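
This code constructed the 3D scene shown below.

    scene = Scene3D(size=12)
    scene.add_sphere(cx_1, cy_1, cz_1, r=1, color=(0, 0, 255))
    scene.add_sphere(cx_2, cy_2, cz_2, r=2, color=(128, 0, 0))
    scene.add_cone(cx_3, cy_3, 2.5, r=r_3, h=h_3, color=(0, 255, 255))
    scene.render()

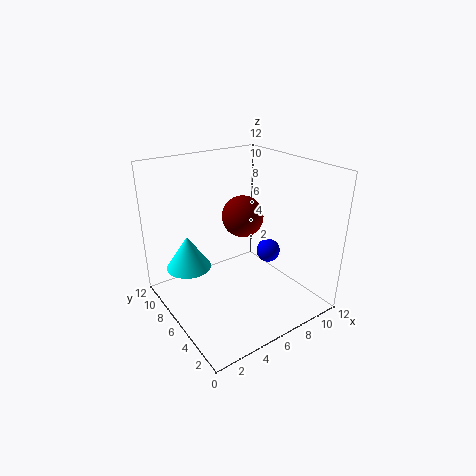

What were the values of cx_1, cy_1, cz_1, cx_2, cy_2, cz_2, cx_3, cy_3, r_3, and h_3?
cx_1 = 8.5, cy_1 = 5, cz_1 = 4.5, cx_2 = 9, cy_2 = 9.5, cz_2 = 6, cx_3 = 3, cy_3 = 9.5, r_3 = 2, h_3 = 3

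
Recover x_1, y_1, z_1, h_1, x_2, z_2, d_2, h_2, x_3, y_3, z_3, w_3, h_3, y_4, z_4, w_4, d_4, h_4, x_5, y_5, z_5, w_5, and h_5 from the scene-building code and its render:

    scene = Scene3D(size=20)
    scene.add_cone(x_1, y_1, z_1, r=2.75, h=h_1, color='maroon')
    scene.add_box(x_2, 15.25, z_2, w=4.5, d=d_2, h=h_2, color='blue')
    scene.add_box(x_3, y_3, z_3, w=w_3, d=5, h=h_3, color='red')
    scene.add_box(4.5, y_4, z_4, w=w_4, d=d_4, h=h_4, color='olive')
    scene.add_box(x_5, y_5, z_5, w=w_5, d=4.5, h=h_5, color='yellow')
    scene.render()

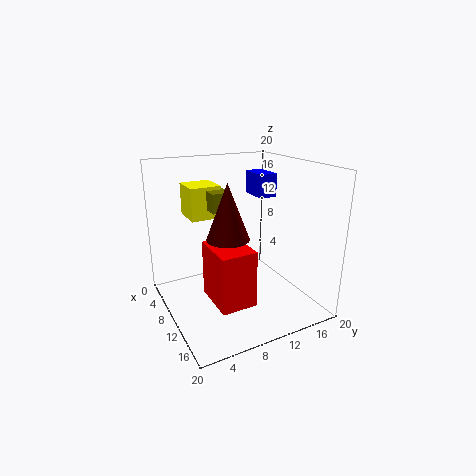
x_1 = 12.5; y_1 = 7.25; z_1 = 11.25; h_1 = 7.25; x_2 = 2.75; z_2 = 14.25; d_2 = 2.75; h_2 = 3.5; x_3 = 7.75; y_3 = 5.5; z_3 = 1.5; w_3 = 6.75; h_3 = 8; y_4 = 7.25; z_4 = 13.25; w_4 = 3.5; d_4 = 2.75; h_4 = 2.75; x_5 = 1; y_5 = 5; z_5 = 11.75; w_5 = 4.75; h_5 = 4.75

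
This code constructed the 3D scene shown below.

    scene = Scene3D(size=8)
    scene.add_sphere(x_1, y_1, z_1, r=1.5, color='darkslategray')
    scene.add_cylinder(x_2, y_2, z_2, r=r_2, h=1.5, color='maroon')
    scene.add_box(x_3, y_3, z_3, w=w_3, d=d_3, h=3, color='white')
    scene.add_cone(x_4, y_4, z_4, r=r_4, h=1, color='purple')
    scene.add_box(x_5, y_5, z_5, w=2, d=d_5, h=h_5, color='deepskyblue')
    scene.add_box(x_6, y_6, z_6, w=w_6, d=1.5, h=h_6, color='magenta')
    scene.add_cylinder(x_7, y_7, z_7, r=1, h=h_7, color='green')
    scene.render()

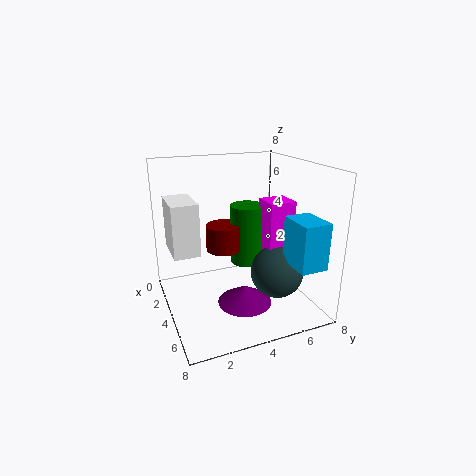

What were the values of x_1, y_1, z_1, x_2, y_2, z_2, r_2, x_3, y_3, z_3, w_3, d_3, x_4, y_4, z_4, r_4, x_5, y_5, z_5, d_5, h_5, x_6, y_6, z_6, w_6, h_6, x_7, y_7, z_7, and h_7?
x_1 = 5, y_1 = 6, z_1 = 2, x_2 = 3, y_2 = 3.5, z_2 = 3, r_2 = 1, x_3 = 1, y_3 = 0.5, z_3 = 3, w_3 = 2.5, d_3 = 1.5, x_4 = 5, y_4 = 4, z_4 = 0.5, r_4 = 1.5, x_5 = 5.5, y_5 = 6, z_5 = 3, d_5 = 1.5, h_5 = 2.5, x_6 = 3.5, y_6 = 5.5, z_6 = 2.5, w_6 = 1.5, h_6 = 3.5, x_7 = 3, y_7 = 5, z_7 = 2, h_7 = 3.5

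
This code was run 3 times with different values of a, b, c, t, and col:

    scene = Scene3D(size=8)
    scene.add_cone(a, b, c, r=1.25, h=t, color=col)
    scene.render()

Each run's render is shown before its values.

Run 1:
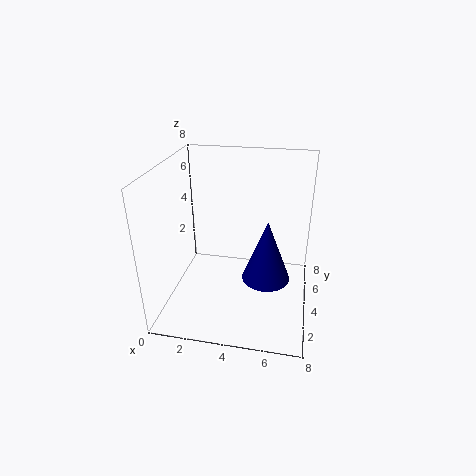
a = 5.75
b = 2.75
c = 2.5
t = 3.25
col = 'navy'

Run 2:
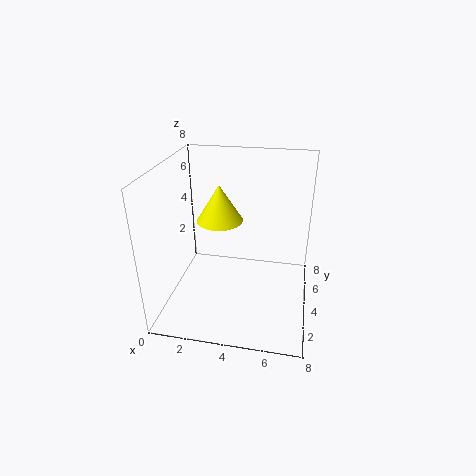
a = 3
b = 4
c = 5
t = 2
col = 'yellow'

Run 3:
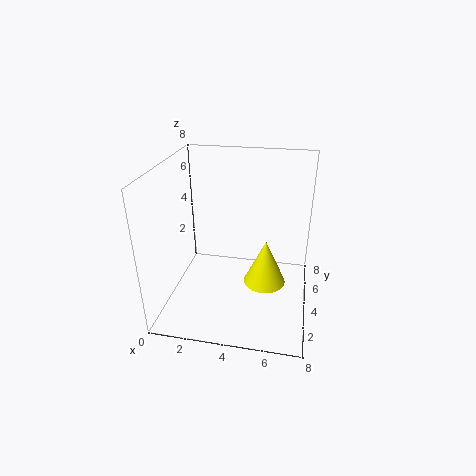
a = 5.5
b = 4.75
c = 0.75
t = 2.75
col = 'yellow'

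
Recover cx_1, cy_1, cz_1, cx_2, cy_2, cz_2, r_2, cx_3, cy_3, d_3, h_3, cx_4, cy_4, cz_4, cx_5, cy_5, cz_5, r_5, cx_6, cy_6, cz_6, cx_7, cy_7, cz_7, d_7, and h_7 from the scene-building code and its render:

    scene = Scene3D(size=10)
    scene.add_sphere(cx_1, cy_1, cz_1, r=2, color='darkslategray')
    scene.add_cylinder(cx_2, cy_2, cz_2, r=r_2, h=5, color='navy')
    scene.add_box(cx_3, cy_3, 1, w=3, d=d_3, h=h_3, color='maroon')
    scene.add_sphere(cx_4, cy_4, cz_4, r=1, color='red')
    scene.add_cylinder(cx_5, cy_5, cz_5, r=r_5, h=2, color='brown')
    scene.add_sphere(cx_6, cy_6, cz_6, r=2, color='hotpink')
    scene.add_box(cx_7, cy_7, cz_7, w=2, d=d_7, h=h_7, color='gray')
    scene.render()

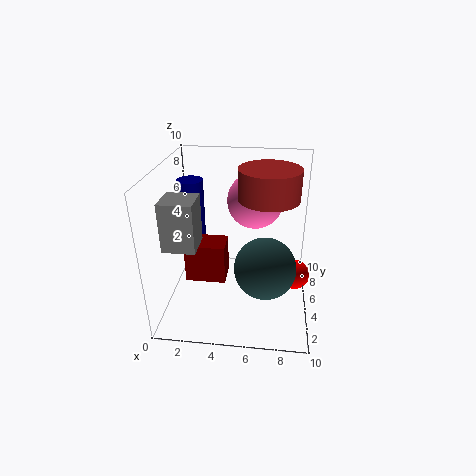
cx_1 = 7; cy_1 = 3; cz_1 = 4; cx_2 = 1; cy_2 = 8; cz_2 = 3; r_2 = 1; cx_3 = 1; cy_3 = 5; d_3 = 2; h_3 = 3; cx_4 = 9; cy_4 = 4; cz_4 = 3; cx_5 = 7; cy_5 = 5; cz_5 = 8; r_5 = 2; cx_6 = 6; cy_6 = 7; cz_6 = 7; cx_7 = 1; cy_7 = 1; cz_7 = 6; d_7 = 2; h_7 = 3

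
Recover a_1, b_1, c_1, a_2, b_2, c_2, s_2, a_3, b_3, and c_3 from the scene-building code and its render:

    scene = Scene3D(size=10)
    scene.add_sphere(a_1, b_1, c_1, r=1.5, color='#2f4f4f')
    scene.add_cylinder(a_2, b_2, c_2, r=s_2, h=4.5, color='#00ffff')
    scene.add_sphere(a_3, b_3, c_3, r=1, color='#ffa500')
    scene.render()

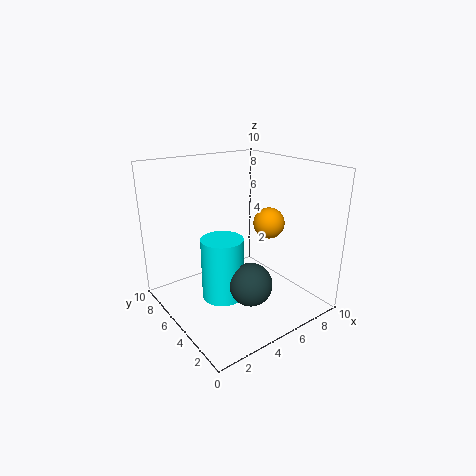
a_1 = 5, b_1 = 3.5, c_1 = 2, a_2 = 4, b_2 = 5.5, c_2 = 0.5, s_2 = 1.5, a_3 = 6, b_3 = 3, c_3 = 6.5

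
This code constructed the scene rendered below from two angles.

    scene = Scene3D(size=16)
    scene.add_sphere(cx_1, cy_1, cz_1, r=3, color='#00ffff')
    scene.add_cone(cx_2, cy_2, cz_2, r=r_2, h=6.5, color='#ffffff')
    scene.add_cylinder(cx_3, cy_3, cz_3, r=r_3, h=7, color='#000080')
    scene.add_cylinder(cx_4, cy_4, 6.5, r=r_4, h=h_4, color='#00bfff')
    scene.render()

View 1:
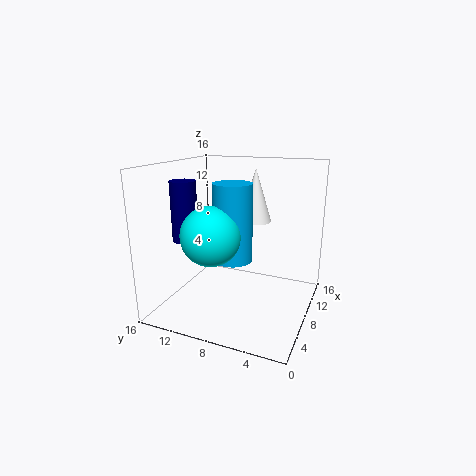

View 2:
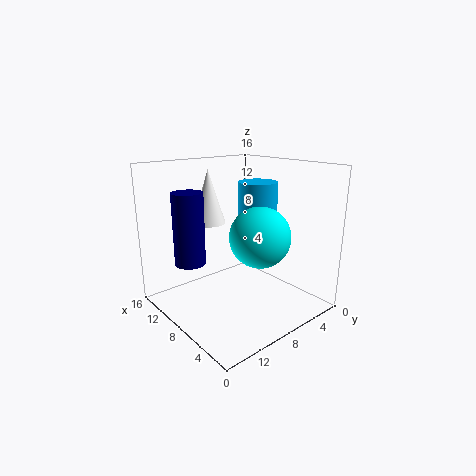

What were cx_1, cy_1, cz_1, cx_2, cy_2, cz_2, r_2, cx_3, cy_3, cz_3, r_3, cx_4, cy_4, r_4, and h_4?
cx_1 = 3.5
cy_1 = 9
cz_1 = 9.5
cx_2 = 13.5
cy_2 = 8
cz_2 = 8.5
r_2 = 2
cx_3 = 7.5
cy_3 = 14.5
cz_3 = 7
r_3 = 1.5
cx_4 = 5.5
cy_4 = 7.5
r_4 = 2
h_4 = 8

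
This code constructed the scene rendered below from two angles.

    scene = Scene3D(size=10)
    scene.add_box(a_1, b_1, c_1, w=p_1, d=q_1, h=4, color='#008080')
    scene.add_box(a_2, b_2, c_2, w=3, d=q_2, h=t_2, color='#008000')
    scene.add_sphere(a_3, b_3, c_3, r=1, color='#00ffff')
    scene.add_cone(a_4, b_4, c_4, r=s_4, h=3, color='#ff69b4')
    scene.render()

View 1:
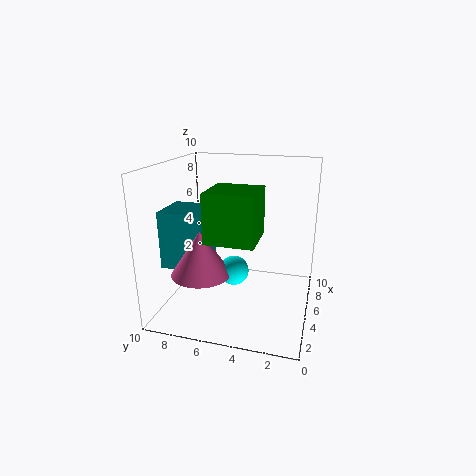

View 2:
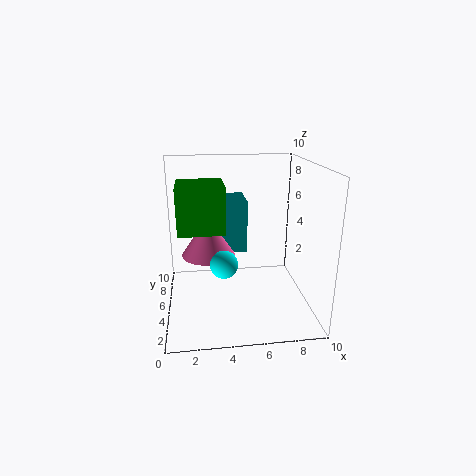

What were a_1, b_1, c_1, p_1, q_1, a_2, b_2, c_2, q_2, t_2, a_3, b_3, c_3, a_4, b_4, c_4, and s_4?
a_1 = 3; b_1 = 7; c_1 = 3; p_1 = 3; q_1 = 3; a_2 = 1; b_2 = 3; c_2 = 6; q_2 = 3; t_2 = 3; a_3 = 4; b_3 = 5; c_3 = 3; a_4 = 3; b_4 = 7; c_4 = 3; s_4 = 2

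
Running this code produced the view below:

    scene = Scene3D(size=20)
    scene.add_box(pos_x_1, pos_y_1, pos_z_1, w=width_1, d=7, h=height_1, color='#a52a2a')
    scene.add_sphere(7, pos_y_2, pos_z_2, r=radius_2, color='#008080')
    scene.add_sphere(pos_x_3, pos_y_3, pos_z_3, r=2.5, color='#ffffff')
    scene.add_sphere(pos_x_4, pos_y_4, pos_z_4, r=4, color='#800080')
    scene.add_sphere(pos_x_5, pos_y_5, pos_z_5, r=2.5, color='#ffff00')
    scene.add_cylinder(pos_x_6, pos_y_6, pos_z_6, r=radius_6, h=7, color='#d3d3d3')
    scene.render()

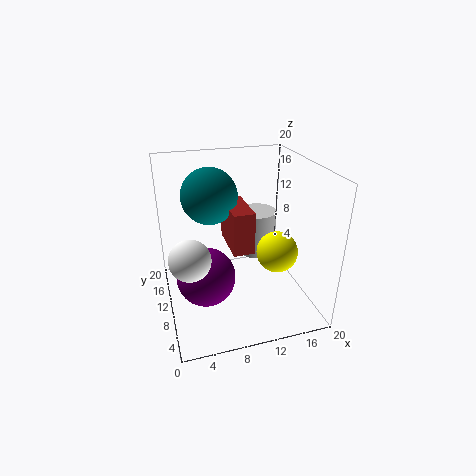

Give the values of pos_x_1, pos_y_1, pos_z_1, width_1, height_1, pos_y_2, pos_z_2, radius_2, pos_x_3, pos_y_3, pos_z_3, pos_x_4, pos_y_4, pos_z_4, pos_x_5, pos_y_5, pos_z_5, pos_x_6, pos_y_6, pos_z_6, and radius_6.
pos_x_1 = 9, pos_y_1 = 8.5, pos_z_1 = 8, width_1 = 3, height_1 = 6, pos_y_2 = 14, pos_z_2 = 15, radius_2 = 4, pos_x_3 = 2.5, pos_y_3 = 4.5, pos_z_3 = 11, pos_x_4 = 5, pos_y_4 = 8.5, pos_z_4 = 5.5, pos_x_5 = 13, pos_y_5 = 3.5, pos_z_5 = 11, pos_x_6 = 15, pos_y_6 = 16, pos_z_6 = 4, radius_6 = 3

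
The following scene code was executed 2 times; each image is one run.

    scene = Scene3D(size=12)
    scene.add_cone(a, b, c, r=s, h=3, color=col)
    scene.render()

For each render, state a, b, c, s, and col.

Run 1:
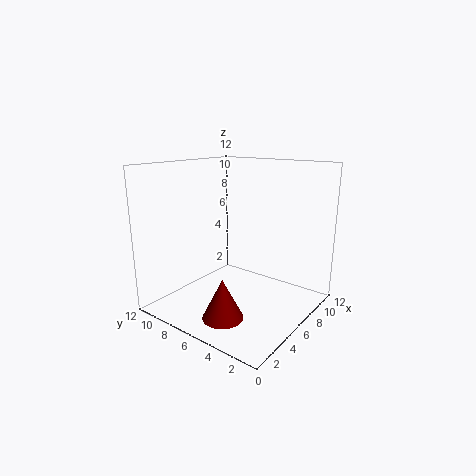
a = 1.5
b = 4
c = 1.5
s = 1.5
col = 'maroon'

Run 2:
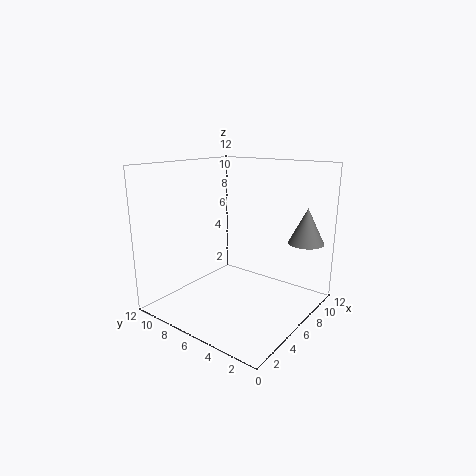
a = 9.5
b = 1.5
c = 5.5
s = 1.5
col = 'gray'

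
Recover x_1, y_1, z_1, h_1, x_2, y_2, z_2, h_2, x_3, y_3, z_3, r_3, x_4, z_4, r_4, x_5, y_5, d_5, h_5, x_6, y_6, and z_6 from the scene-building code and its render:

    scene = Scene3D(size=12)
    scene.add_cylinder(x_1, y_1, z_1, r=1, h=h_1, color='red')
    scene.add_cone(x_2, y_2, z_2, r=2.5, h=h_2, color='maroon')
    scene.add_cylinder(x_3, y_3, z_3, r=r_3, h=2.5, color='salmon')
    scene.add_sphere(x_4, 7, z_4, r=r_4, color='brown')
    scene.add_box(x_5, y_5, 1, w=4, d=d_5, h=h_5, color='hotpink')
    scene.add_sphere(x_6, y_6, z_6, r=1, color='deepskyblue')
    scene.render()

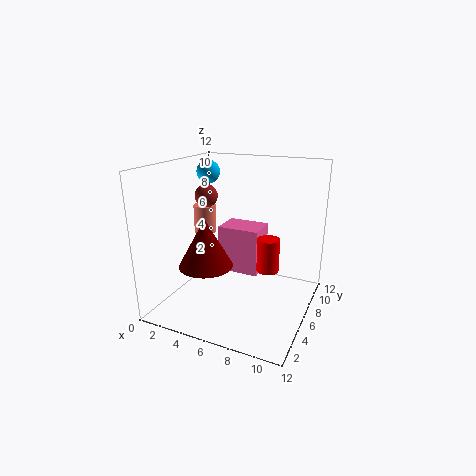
x_1 = 8, y_1 = 8, z_1 = 2.5, h_1 = 3, x_2 = 2.5, y_2 = 6.5, z_2 = 2.5, h_2 = 4.5, x_3 = 2, y_3 = 7.5, z_3 = 5.5, r_3 = 1, x_4 = 2.5, z_4 = 9, r_4 = 1, x_5 = 2.5, y_5 = 9, d_5 = 3, h_5 = 4.5, x_6 = 2.5, y_6 = 7.5, z_6 = 11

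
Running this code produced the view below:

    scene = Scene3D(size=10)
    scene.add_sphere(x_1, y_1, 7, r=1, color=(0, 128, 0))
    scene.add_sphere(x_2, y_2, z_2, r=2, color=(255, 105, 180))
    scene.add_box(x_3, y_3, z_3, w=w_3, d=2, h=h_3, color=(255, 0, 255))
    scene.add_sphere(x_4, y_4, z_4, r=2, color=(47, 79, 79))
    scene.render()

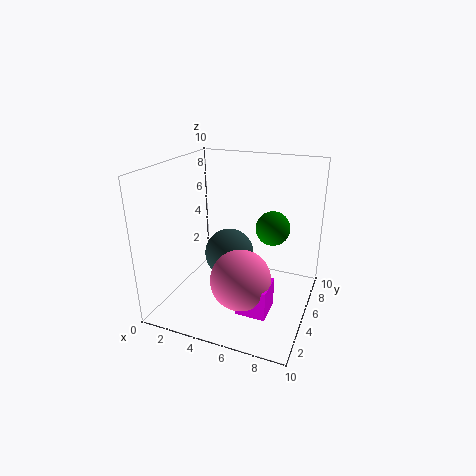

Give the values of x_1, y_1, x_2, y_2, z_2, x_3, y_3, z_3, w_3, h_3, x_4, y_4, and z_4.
x_1 = 8, y_1 = 3, x_2 = 6, y_2 = 3, z_2 = 3, x_3 = 6, y_3 = 2, z_3 = 1, w_3 = 2, h_3 = 2, x_4 = 3, y_4 = 8, z_4 = 2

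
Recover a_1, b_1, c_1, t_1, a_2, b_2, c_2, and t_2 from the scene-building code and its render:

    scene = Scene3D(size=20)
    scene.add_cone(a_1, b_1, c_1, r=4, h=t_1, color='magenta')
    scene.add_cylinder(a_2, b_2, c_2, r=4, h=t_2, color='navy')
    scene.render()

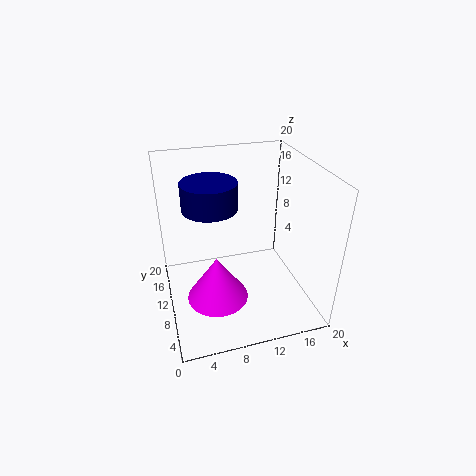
a_1 = 6; b_1 = 6; c_1 = 4; t_1 = 6; a_2 = 7; b_2 = 14; c_2 = 13; t_2 = 4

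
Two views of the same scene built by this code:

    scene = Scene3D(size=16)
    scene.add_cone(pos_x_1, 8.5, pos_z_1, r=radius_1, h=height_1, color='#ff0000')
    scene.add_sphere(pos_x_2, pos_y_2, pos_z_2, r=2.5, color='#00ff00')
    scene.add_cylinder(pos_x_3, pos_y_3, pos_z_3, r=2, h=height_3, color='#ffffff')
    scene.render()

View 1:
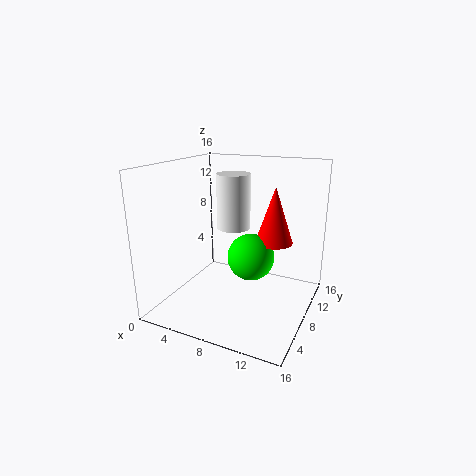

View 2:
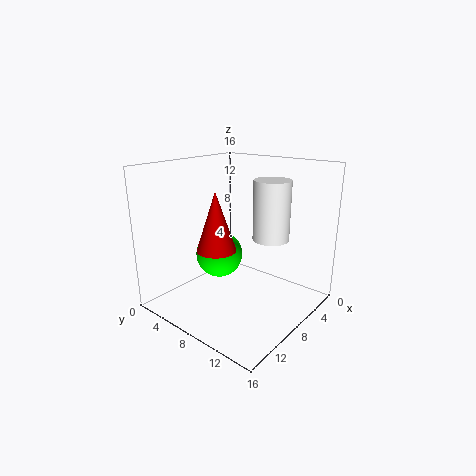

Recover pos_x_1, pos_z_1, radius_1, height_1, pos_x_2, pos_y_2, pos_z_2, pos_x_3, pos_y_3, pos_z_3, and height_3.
pos_x_1 = 12, pos_z_1 = 8, radius_1 = 2, height_1 = 6, pos_x_2 = 10, pos_y_2 = 7, pos_z_2 = 6.5, pos_x_3 = 6, pos_y_3 = 11, pos_z_3 = 8, height_3 = 6.5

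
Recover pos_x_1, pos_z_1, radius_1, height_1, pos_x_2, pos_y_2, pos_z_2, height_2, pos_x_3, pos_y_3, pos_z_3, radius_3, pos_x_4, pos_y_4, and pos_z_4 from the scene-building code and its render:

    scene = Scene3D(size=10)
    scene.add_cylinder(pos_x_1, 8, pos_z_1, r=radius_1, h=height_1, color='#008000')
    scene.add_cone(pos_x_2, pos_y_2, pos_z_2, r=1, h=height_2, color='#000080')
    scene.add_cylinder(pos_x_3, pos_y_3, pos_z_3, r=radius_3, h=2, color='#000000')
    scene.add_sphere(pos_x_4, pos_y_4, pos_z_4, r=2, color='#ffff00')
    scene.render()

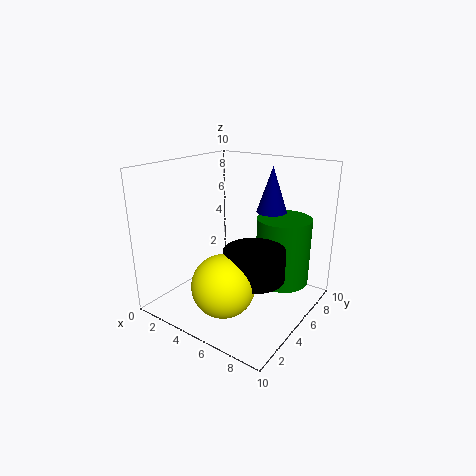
pos_x_1 = 7, pos_z_1 = 1, radius_1 = 2, height_1 = 5, pos_x_2 = 7, pos_y_2 = 6, pos_z_2 = 7, height_2 = 3, pos_x_3 = 7, pos_y_3 = 4, pos_z_3 = 3, radius_3 = 2, pos_x_4 = 6, pos_y_4 = 2, pos_z_4 = 3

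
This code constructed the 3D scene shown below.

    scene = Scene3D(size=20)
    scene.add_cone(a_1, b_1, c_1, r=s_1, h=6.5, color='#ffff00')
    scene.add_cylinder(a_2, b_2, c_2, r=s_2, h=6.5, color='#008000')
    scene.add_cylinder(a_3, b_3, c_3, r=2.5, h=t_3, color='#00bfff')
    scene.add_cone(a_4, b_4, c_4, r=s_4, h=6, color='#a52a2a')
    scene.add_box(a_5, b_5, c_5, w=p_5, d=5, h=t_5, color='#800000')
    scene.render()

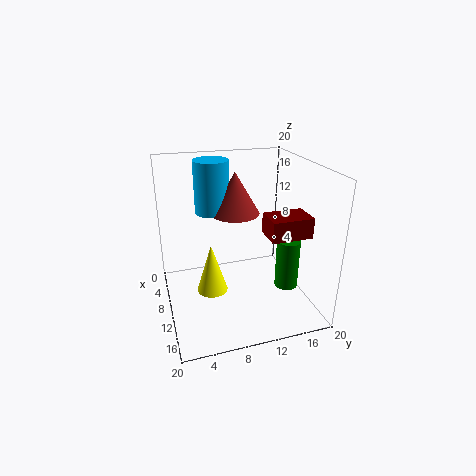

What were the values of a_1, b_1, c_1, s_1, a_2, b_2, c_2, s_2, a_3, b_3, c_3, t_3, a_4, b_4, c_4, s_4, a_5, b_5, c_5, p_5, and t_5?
a_1 = 13; b_1 = 5.5; c_1 = 4.5; s_1 = 2; a_2 = 15.5; b_2 = 15; c_2 = 5; s_2 = 1.5; a_3 = 5.5; b_3 = 7.5; c_3 = 12.5; t_3 = 7.5; a_4 = 7; b_4 = 10.5; c_4 = 12.5; s_4 = 3.5; a_5 = 15; b_5 = 11.5; c_5 = 13; p_5 = 3.5; t_5 = 2.5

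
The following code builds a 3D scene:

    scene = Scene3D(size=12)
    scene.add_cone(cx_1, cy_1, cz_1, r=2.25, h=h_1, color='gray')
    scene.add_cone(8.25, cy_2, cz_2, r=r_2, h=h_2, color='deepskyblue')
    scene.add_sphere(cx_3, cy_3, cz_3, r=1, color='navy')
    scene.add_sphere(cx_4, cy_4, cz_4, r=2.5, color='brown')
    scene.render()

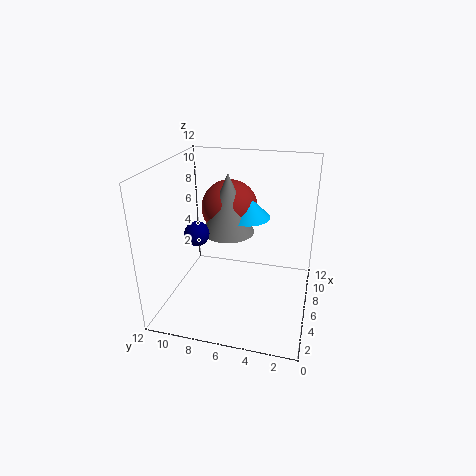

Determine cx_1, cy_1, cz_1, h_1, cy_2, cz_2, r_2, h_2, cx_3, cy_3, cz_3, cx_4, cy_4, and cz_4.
cx_1 = 7.5
cy_1 = 7.25
cz_1 = 5.75
h_1 = 5.25
cy_2 = 5.75
cz_2 = 7
r_2 = 2
h_2 = 2
cx_3 = 4.5
cy_3 = 9
cz_3 = 6.75
cx_4 = 8.75
cy_4 = 7.5
cz_4 = 7.5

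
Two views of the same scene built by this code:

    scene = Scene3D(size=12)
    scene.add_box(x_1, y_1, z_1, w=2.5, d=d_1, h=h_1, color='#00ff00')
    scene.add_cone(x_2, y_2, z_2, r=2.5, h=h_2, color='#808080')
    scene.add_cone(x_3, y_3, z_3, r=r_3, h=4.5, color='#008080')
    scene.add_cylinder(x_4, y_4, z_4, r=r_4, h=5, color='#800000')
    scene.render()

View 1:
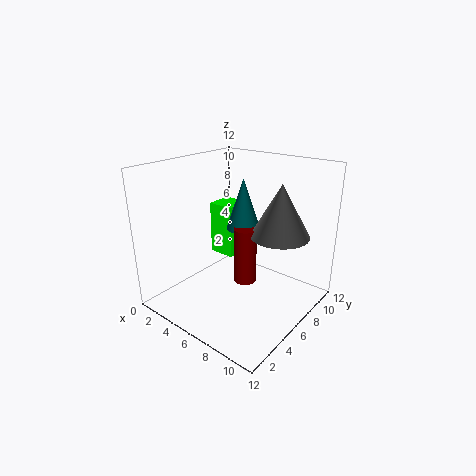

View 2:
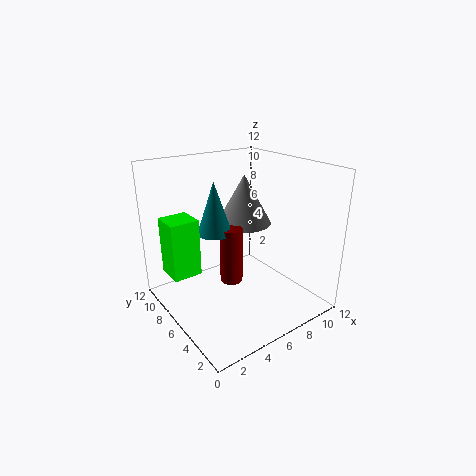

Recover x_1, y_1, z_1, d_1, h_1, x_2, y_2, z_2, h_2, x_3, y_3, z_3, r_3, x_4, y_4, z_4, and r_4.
x_1 = 1, y_1 = 8, z_1 = 2.5, d_1 = 2.5, h_1 = 5, x_2 = 8.5, y_2 = 8.5, z_2 = 6, h_2 = 4.5, x_3 = 5, y_3 = 8, z_3 = 6, r_3 = 1.5, x_4 = 6, y_4 = 7, z_4 = 1.5, r_4 = 1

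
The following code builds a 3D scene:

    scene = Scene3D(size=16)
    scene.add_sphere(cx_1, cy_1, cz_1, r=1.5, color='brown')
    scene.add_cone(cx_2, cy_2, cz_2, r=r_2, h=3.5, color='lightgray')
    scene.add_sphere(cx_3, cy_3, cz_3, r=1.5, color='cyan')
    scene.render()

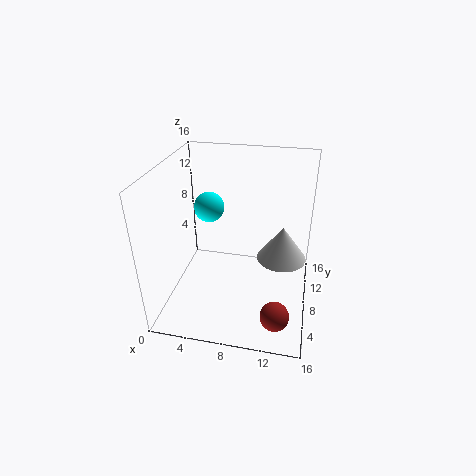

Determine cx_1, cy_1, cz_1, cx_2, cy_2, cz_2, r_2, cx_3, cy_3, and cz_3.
cx_1 = 13; cy_1 = 2.5; cz_1 = 2.5; cx_2 = 13; cy_2 = 6; cz_2 = 7.5; r_2 = 2.5; cx_3 = 5.5; cy_3 = 6; cz_3 = 12.5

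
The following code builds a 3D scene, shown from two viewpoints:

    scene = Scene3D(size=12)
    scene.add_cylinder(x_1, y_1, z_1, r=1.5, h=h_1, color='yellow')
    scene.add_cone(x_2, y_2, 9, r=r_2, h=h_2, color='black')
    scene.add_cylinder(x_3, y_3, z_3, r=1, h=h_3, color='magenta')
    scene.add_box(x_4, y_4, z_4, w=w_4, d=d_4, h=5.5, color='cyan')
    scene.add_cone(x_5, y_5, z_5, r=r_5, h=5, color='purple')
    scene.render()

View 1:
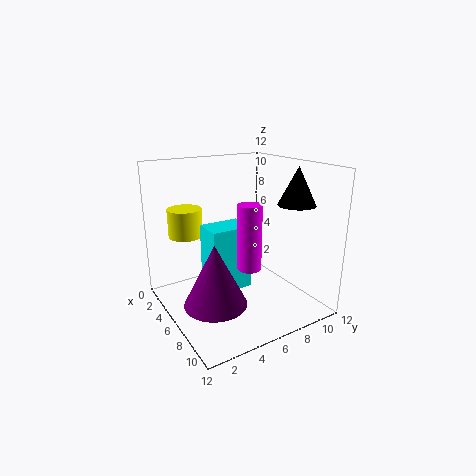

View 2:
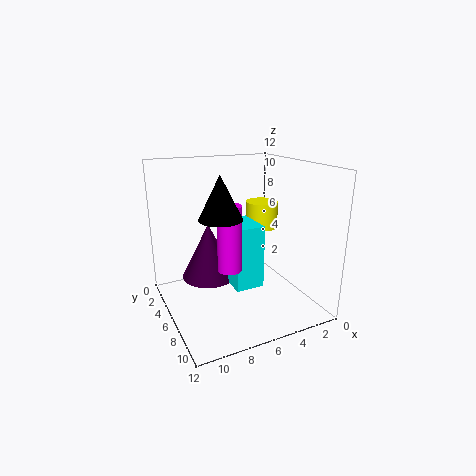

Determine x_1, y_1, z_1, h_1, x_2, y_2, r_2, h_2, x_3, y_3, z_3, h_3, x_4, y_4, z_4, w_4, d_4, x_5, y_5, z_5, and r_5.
x_1 = 2; y_1 = 3; z_1 = 5.5; h_1 = 2.5; x_2 = 9; y_2 = 9.5; r_2 = 1.5; h_2 = 3; x_3 = 7; y_3 = 6.5; z_3 = 3.5; h_3 = 5.5; x_4 = 4; y_4 = 3.5; z_4 = 1.5; w_4 = 2.5; d_4 = 3.5; x_5 = 7.5; y_5 = 3; z_5 = 1.5; r_5 = 2.5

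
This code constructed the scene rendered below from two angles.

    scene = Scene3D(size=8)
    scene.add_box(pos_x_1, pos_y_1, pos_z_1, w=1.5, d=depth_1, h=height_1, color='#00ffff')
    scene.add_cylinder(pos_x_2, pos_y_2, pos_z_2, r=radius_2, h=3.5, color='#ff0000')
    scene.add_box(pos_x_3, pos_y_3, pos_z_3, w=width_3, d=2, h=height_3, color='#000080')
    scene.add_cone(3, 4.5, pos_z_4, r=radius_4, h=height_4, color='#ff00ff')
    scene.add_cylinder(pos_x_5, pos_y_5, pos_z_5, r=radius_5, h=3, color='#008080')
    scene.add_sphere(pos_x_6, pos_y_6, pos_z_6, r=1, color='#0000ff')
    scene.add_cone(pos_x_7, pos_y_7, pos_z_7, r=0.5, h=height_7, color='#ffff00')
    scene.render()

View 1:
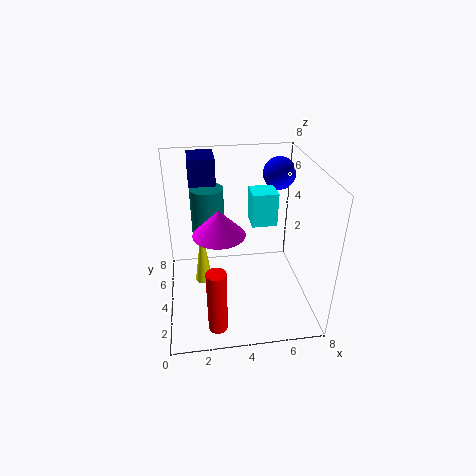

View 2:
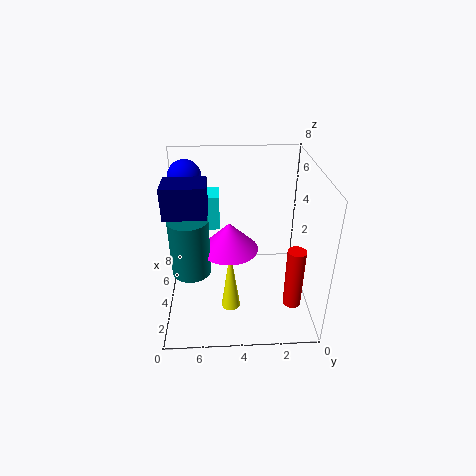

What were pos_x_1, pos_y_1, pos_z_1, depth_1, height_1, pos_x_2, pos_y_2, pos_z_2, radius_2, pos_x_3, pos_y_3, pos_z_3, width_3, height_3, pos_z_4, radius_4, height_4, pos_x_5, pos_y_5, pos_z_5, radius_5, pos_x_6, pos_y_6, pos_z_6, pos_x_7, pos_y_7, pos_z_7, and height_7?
pos_x_1 = 5, pos_y_1 = 5, pos_z_1 = 4, depth_1 = 1.5, height_1 = 2, pos_x_2 = 2.5, pos_y_2 = 1, pos_z_2 = 0.5, radius_2 = 0.5, pos_x_3 = 1.5, pos_y_3 = 5.5, pos_z_3 = 6.5, width_3 = 1.5, height_3 = 1.5, pos_z_4 = 4, radius_4 = 1.5, height_4 = 1.5, pos_x_5 = 2.5, pos_y_5 = 6.5, pos_z_5 = 3, radius_5 = 1, pos_x_6 = 7, pos_y_6 = 7, pos_z_6 = 6.5, pos_x_7 = 2, pos_y_7 = 4.5, pos_z_7 = 1, height_7 = 3.5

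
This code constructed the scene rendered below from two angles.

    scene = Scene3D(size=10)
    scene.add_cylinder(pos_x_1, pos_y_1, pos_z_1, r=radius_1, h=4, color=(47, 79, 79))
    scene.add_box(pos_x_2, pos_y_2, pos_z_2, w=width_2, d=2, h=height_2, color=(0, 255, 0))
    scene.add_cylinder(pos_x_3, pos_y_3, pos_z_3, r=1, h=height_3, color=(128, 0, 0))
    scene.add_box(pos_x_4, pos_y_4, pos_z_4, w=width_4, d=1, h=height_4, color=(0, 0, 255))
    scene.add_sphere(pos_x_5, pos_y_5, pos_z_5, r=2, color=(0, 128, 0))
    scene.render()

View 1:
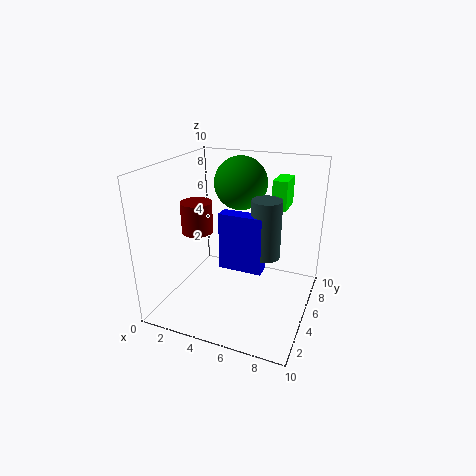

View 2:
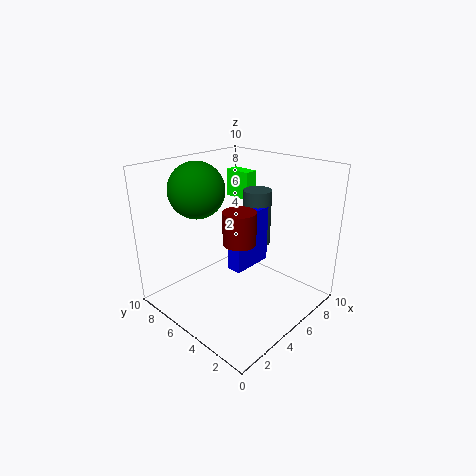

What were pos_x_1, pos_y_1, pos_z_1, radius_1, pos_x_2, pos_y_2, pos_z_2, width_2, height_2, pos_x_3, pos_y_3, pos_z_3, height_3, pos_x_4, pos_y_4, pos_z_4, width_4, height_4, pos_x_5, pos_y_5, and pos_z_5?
pos_x_1 = 7, pos_y_1 = 5, pos_z_1 = 4, radius_1 = 1, pos_x_2 = 7, pos_y_2 = 6, pos_z_2 = 7, width_2 = 1, height_2 = 2, pos_x_3 = 3, pos_y_3 = 3, pos_z_3 = 6, height_3 = 2, pos_x_4 = 4, pos_y_4 = 4, pos_z_4 = 3, width_4 = 3, height_4 = 4, pos_x_5 = 4, pos_y_5 = 8, pos_z_5 = 8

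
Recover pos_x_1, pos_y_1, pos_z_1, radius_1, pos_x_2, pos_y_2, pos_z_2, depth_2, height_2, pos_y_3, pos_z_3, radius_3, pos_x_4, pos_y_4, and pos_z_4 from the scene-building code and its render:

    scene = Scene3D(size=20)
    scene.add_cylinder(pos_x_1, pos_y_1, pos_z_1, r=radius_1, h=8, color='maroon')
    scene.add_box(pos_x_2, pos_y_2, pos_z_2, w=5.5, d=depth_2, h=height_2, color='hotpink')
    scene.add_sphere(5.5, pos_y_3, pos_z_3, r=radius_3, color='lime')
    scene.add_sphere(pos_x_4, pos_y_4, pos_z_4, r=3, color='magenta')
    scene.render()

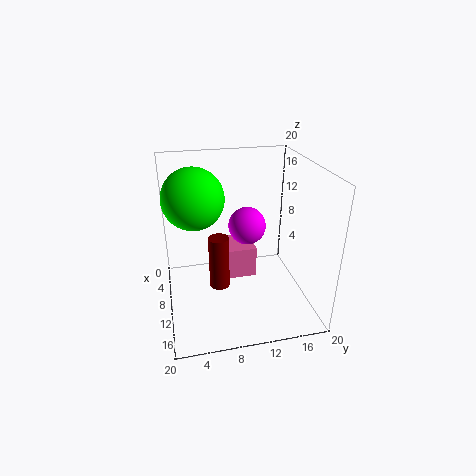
pos_x_1 = 8.5; pos_y_1 = 7.5; pos_z_1 = 1.5; radius_1 = 1.5; pos_x_2 = 0.5; pos_y_2 = 8; pos_z_2 = 0.5; depth_2 = 6; height_2 = 5; pos_y_3 = 4.5; pos_z_3 = 14.5; radius_3 = 4.5; pos_x_4 = 3.5; pos_y_4 = 13; pos_z_4 = 8.5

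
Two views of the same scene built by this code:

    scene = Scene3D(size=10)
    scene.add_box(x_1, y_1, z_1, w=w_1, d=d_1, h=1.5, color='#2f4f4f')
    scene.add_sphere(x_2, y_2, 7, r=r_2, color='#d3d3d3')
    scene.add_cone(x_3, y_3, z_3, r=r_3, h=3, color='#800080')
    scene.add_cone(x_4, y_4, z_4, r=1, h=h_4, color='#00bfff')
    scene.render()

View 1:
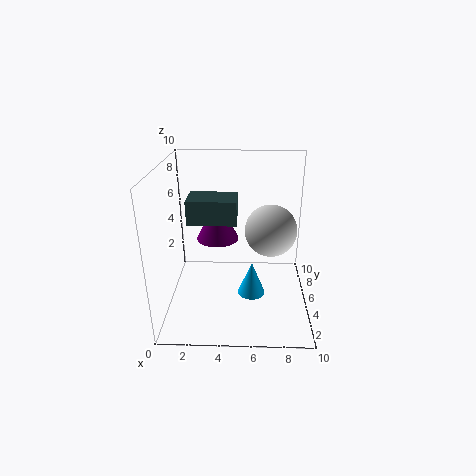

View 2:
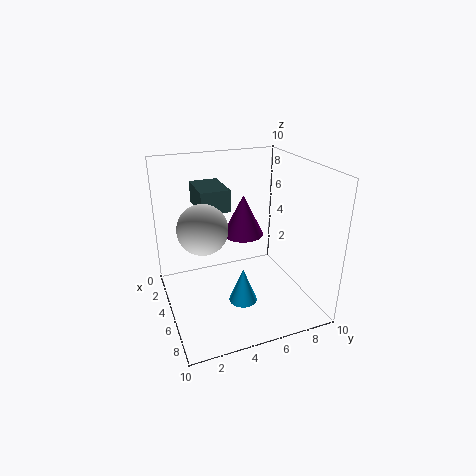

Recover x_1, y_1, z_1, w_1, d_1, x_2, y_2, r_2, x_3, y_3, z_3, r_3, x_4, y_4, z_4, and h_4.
x_1 = 2, y_1 = 2.5, z_1 = 7, w_1 = 3, d_1 = 2, x_2 = 7, y_2 = 2, r_2 = 1.5, x_3 = 3.5, y_3 = 6, z_3 = 4.5, r_3 = 1.5, x_4 = 6, y_4 = 5, z_4 = 0.5, h_4 = 2.5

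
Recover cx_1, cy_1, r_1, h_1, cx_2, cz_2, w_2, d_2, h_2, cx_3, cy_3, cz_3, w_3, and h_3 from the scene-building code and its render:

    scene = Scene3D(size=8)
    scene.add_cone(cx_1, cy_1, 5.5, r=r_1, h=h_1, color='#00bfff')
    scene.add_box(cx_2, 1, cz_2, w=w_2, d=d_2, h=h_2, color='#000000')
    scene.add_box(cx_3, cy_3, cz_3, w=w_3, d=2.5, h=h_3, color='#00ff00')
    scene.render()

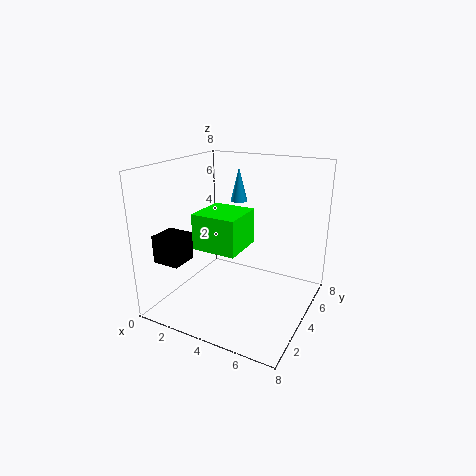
cx_1 = 3; cy_1 = 6; r_1 = 0.5; h_1 = 2; cx_2 = 0.5; cz_2 = 3; w_2 = 1.5; d_2 = 1.5; h_2 = 1.5; cx_3 = 2; cy_3 = 2.5; cz_3 = 3.5; w_3 = 2.5; h_3 = 2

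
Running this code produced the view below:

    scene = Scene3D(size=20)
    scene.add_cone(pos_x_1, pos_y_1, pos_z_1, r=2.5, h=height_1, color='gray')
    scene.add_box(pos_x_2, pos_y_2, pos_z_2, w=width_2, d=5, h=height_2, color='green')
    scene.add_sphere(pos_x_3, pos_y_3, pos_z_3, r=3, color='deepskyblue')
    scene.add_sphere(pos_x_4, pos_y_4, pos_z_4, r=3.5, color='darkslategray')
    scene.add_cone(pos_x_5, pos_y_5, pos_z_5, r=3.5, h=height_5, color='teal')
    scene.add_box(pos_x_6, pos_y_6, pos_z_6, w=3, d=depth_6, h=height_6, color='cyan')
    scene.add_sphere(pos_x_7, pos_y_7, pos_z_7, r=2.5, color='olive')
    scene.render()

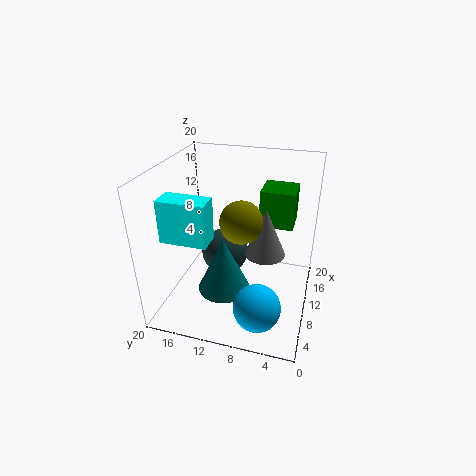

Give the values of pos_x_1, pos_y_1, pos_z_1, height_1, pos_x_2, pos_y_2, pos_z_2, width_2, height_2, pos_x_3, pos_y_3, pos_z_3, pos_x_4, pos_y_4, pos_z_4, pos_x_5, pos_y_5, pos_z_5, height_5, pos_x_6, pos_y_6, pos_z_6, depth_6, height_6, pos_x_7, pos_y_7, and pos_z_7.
pos_x_1 = 6.5
pos_y_1 = 5.5
pos_z_1 = 10.5
height_1 = 6
pos_x_2 = 14
pos_y_2 = 3
pos_z_2 = 10
width_2 = 5
height_2 = 5.5
pos_x_3 = 3
pos_y_3 = 5.5
pos_z_3 = 4.5
pos_x_4 = 13
pos_y_4 = 13
pos_z_4 = 5.5
pos_x_5 = 6.5
pos_y_5 = 11
pos_z_5 = 4
height_5 = 7.5
pos_x_6 = 3
pos_y_6 = 12
pos_z_6 = 12
depth_6 = 6
height_6 = 5.5
pos_x_7 = 4.5
pos_y_7 = 8
pos_z_7 = 15.5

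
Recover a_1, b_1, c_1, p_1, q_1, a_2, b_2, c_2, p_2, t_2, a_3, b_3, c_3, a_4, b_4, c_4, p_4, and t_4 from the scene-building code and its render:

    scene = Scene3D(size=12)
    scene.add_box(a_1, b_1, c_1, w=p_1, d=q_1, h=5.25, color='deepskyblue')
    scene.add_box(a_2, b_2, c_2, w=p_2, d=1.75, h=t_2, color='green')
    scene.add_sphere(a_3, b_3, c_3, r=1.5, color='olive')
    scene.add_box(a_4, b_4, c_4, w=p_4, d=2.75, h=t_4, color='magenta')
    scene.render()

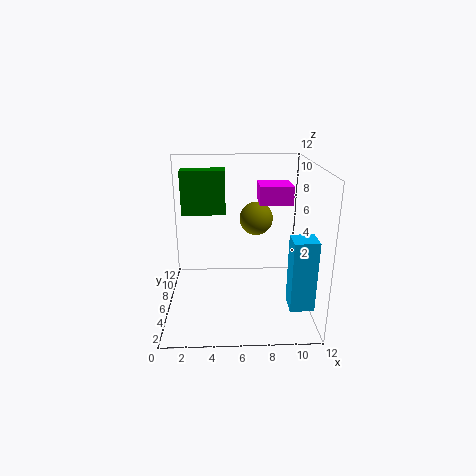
a_1 = 9.5; b_1 = 0.5; c_1 = 2.5; p_1 = 1.75; q_1 = 1.75; a_2 = 1; b_2 = 9; c_2 = 7; p_2 = 4; t_2 = 4; a_3 = 7.75; b_3 = 8.75; c_3 = 6.75; a_4 = 7.75; b_4 = 6; c_4 = 8.75; p_4 = 2.75; t_4 = 1.5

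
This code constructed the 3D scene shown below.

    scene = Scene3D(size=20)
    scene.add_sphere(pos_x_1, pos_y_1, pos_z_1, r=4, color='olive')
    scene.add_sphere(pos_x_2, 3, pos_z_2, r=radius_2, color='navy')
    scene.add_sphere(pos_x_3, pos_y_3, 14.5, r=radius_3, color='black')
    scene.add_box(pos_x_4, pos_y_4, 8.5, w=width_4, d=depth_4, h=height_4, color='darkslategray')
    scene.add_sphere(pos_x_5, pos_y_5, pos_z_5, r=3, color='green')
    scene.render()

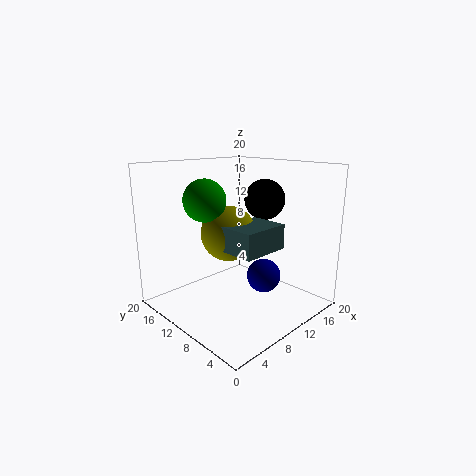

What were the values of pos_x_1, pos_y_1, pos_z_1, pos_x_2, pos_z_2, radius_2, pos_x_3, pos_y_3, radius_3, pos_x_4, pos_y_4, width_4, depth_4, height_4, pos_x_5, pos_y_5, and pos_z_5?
pos_x_1 = 10.5; pos_y_1 = 12.5; pos_z_1 = 10; pos_x_2 = 7.5; pos_z_2 = 7.5; radius_2 = 2; pos_x_3 = 16; pos_y_3 = 10.5; radius_3 = 3; pos_x_4 = 7.5; pos_y_4 = 5.5; width_4 = 7; depth_4 = 5.5; height_4 = 3.5; pos_x_5 = 7.5; pos_y_5 = 14; pos_z_5 = 15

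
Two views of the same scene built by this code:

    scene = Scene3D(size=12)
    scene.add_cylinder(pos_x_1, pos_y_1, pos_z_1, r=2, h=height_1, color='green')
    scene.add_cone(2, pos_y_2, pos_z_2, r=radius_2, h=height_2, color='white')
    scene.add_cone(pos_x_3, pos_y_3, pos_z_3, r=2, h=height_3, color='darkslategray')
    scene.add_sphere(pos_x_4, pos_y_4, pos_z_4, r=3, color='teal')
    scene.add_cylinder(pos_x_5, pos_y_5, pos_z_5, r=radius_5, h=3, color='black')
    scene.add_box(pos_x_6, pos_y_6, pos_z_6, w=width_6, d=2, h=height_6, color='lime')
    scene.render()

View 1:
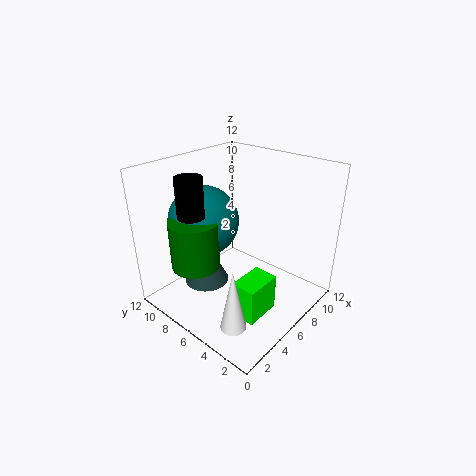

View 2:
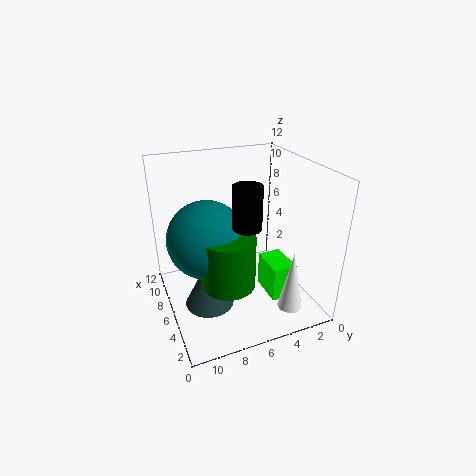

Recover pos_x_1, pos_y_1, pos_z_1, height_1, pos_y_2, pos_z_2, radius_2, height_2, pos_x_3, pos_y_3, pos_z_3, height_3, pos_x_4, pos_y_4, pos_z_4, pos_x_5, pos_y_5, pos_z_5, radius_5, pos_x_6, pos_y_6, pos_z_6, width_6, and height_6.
pos_x_1 = 3, pos_y_1 = 8, pos_z_1 = 4, height_1 = 4, pos_y_2 = 3, pos_z_2 = 1, radius_2 = 1, height_2 = 5, pos_x_3 = 5, pos_y_3 = 9, pos_z_3 = 1, height_3 = 4, pos_x_4 = 5, pos_y_4 = 9, pos_z_4 = 7, pos_x_5 = 2, pos_y_5 = 7, pos_z_5 = 9, radius_5 = 1, pos_x_6 = 3, pos_y_6 = 2, pos_z_6 = 1, width_6 = 3, height_6 = 3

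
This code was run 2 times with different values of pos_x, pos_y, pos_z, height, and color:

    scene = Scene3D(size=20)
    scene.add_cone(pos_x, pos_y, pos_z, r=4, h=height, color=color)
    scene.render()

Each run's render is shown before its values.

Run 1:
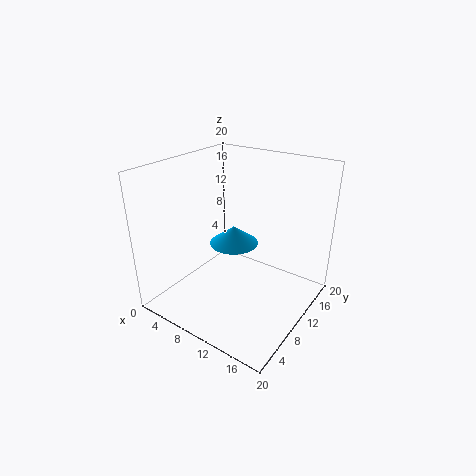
pos_x = 5; pos_y = 16; pos_z = 5; height = 3; color = 'deepskyblue'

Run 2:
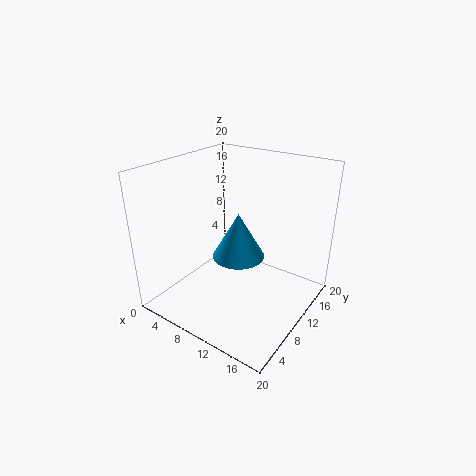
pos_x = 8; pos_y = 13; pos_z = 5; height = 7; color = 'deepskyblue'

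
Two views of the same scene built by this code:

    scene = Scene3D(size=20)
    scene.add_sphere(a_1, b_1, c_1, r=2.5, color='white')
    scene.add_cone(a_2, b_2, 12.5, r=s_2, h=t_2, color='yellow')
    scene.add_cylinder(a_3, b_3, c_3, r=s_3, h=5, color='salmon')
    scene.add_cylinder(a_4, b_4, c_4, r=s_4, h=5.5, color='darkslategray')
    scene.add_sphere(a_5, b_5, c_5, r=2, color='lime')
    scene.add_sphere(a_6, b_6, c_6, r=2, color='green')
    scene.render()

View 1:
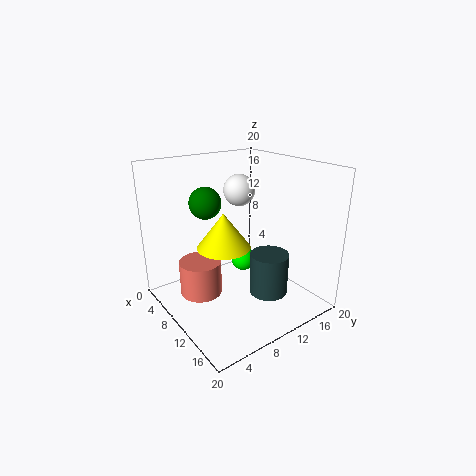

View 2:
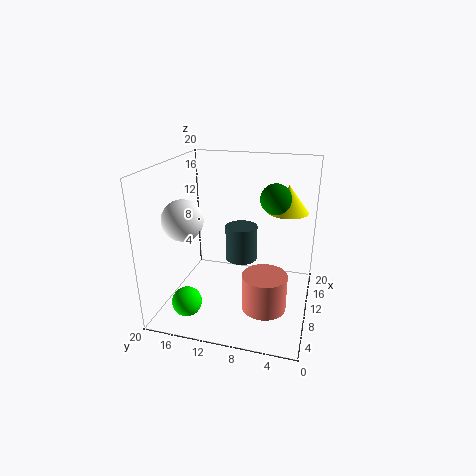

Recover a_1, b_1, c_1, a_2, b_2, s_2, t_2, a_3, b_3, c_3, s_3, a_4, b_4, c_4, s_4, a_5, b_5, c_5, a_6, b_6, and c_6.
a_1 = 3.5, b_1 = 15, c_1 = 14.5, a_2 = 15.5, b_2 = 4, s_2 = 3, t_2 = 4, a_3 = 7, b_3 = 5.5, c_3 = 1.5, s_3 = 3, a_4 = 15.5, b_4 = 11, c_4 = 4, s_4 = 2.5, a_5 = 4, b_5 = 15.5, c_5 = 2.5, a_6 = 10, b_6 = 5, c_6 = 16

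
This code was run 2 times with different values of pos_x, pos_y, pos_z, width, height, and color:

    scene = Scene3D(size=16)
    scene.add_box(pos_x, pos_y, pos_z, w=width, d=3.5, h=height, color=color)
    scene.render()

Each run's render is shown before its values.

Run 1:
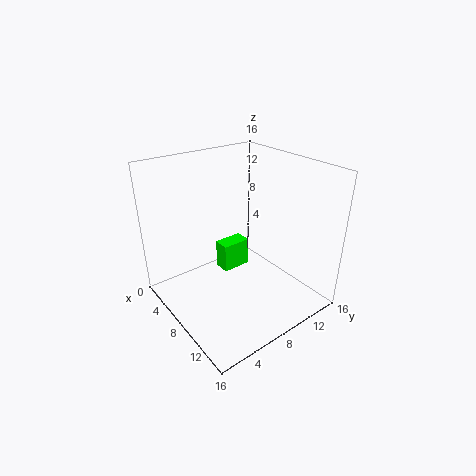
pos_x = 3.5, pos_y = 8, pos_z = 2, width = 2, height = 3.5, color = 'lime'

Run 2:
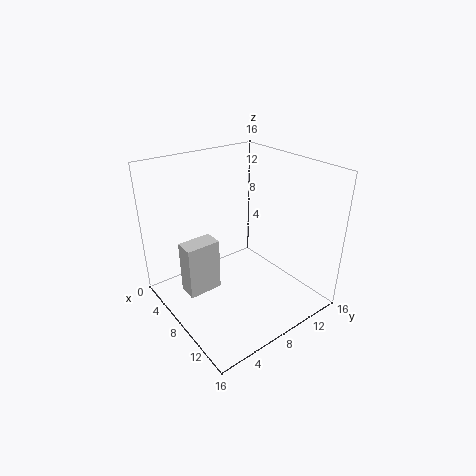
pos_x = 7.5, pos_y = 1, pos_z = 4, width = 2, height = 5.5, color = 'lightgray'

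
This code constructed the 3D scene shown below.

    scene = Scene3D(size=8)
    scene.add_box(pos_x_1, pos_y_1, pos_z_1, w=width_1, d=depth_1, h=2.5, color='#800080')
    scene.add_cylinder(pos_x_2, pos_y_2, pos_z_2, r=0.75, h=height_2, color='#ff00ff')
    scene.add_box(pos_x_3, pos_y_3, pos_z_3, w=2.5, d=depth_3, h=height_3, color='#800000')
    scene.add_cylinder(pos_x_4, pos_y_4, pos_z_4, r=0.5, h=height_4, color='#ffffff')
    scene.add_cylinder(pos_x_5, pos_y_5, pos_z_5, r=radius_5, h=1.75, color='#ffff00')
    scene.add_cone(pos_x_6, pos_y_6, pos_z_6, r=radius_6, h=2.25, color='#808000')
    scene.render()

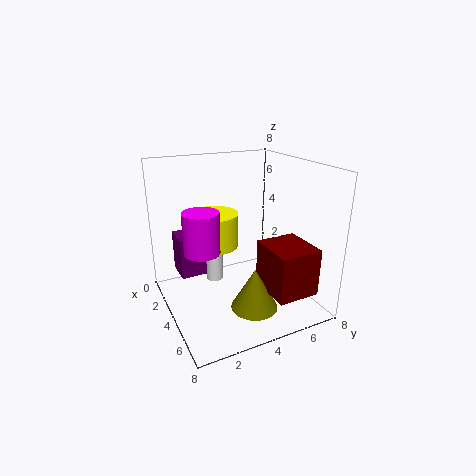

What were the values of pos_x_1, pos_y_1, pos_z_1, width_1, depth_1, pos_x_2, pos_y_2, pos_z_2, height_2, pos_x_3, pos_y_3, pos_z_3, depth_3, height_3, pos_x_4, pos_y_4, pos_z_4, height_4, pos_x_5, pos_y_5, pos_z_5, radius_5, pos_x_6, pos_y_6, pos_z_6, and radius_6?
pos_x_1 = 0.25
pos_y_1 = 1.25
pos_z_1 = 1
width_1 = 1.75
depth_1 = 2
pos_x_2 = 7.25
pos_y_2 = 0.75
pos_z_2 = 5.25
height_2 = 1.75
pos_x_3 = 5.25
pos_y_3 = 4.5
pos_z_3 = 1.75
depth_3 = 2.25
height_3 = 2.5
pos_x_4 = 2.25
pos_y_4 = 3.25
pos_z_4 = 0.75
height_4 = 2.75
pos_x_5 = 4.25
pos_y_5 = 2.5
pos_z_5 = 4
radius_5 = 1.25
pos_x_6 = 6
pos_y_6 = 4
pos_z_6 = 0.75
radius_6 = 1.25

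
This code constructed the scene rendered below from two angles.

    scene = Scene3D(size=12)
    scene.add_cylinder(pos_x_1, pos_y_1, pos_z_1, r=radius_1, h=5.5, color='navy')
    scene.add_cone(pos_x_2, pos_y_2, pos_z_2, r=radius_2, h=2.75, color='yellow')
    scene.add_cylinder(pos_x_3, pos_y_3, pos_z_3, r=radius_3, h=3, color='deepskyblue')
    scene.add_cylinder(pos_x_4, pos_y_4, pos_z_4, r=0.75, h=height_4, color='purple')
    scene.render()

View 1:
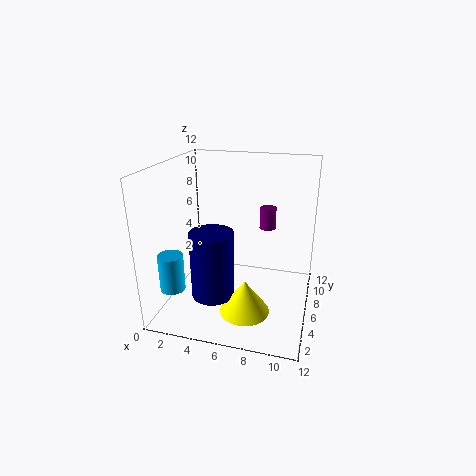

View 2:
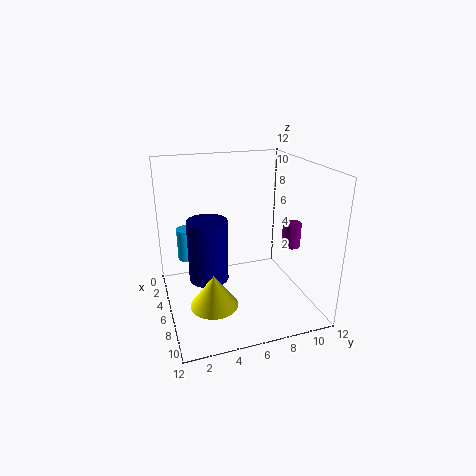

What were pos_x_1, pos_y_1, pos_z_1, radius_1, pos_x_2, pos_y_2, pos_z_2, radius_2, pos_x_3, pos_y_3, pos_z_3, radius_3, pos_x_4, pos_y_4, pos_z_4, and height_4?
pos_x_1 = 4.5, pos_y_1 = 3.75, pos_z_1 = 1.75, radius_1 = 1.75, pos_x_2 = 7.25, pos_y_2 = 3.5, pos_z_2 = 0.75, radius_2 = 2, pos_x_3 = 1.5, pos_y_3 = 2.5, pos_z_3 = 2.5, radius_3 = 1, pos_x_4 = 7.75, pos_y_4 = 10, pos_z_4 = 5.5, height_4 = 2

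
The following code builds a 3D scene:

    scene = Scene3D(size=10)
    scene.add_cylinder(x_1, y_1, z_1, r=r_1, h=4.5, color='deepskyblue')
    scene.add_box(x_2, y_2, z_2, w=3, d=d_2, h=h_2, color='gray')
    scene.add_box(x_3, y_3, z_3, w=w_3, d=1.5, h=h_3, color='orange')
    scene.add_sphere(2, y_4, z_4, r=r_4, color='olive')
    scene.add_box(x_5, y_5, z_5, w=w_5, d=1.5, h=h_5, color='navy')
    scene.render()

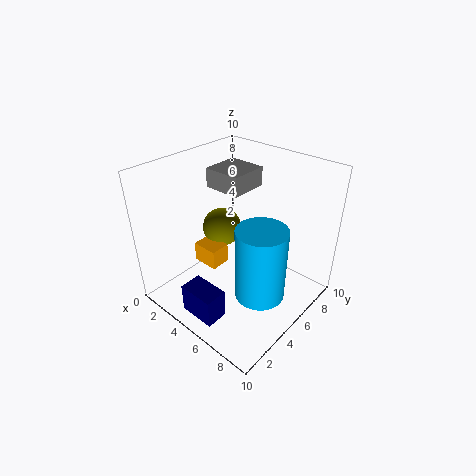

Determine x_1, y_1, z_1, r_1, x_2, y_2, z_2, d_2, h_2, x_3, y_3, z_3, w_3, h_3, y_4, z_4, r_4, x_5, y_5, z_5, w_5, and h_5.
x_1 = 8.5, y_1 = 3, z_1 = 3.5, r_1 = 1.5, x_2 = 0.5, y_2 = 6.5, z_2 = 7, d_2 = 3, h_2 = 1.5, x_3 = 1.5, y_3 = 4, z_3 = 2, w_3 = 2, h_3 = 1.5, y_4 = 6.5, z_4 = 4, r_4 = 1.5, x_5 = 4, y_5 = 0.5, z_5 = 1, w_5 = 2.5, h_5 = 2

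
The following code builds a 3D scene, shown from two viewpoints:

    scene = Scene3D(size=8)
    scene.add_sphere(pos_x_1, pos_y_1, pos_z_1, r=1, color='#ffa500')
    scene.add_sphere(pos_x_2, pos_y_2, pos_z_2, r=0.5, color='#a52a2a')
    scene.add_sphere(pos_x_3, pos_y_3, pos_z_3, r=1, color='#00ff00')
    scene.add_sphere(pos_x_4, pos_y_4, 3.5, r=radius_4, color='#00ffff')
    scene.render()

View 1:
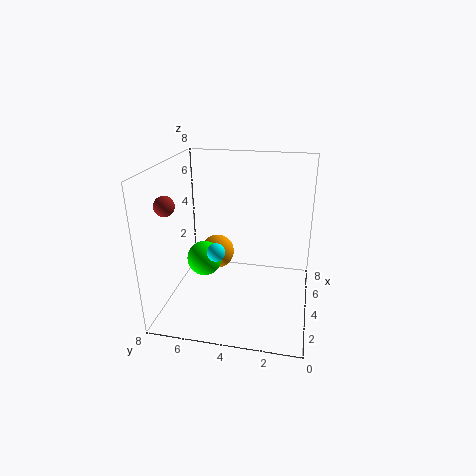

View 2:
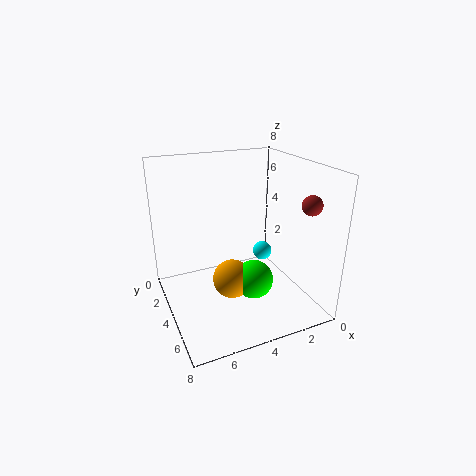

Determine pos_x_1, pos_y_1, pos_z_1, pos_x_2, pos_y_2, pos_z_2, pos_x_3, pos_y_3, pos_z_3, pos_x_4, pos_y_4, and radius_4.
pos_x_1 = 5; pos_y_1 = 5.5; pos_z_1 = 2.5; pos_x_2 = 1.5; pos_y_2 = 7; pos_z_2 = 6.5; pos_x_3 = 4; pos_y_3 = 6; pos_z_3 = 2.5; pos_x_4 = 3; pos_y_4 = 5; radius_4 = 0.5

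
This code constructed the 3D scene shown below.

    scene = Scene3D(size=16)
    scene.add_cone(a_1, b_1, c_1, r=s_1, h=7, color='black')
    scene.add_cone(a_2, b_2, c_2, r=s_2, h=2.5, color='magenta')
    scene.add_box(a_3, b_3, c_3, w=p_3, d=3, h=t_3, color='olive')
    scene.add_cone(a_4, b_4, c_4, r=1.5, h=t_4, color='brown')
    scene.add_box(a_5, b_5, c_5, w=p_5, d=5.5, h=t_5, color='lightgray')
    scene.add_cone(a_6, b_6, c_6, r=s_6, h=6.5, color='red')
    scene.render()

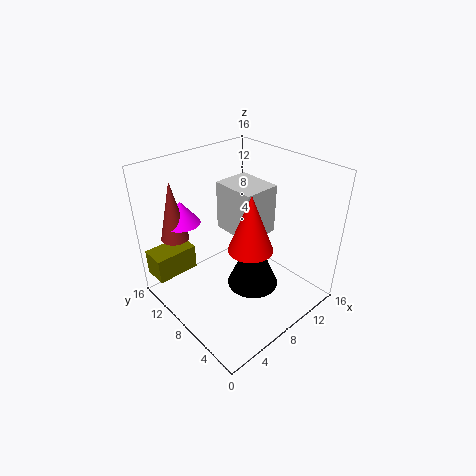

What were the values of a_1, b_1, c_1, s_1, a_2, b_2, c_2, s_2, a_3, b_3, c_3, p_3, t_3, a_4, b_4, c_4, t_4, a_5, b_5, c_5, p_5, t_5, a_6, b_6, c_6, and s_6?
a_1 = 9.5
b_1 = 7
c_1 = 1.5
s_1 = 3
a_2 = 3.5
b_2 = 12
c_2 = 10
s_2 = 2
a_3 = 0.5
b_3 = 13
c_3 = 2.5
p_3 = 5
t_3 = 3
a_4 = 2.5
b_4 = 12
c_4 = 8.5
t_4 = 6.5
a_5 = 9.5
b_5 = 8
c_5 = 6.5
p_5 = 4.5
t_5 = 6
a_6 = 8.5
b_6 = 6.5
c_6 = 7
s_6 = 2.5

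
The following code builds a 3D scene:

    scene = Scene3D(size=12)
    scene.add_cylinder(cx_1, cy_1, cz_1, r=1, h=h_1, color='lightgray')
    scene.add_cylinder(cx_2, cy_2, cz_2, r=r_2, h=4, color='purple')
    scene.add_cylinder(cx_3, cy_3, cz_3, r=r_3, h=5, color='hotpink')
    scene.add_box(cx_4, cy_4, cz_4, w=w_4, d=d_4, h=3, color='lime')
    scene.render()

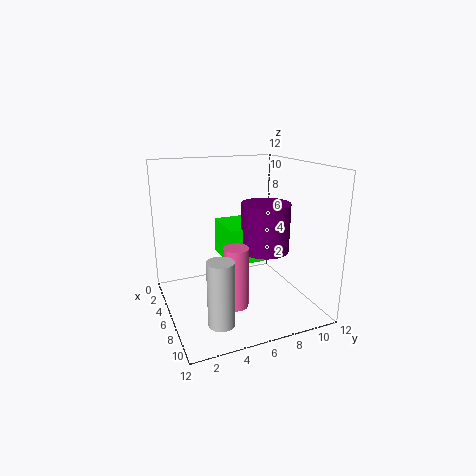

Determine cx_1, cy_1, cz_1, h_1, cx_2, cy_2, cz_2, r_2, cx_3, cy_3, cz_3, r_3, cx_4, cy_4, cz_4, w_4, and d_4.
cx_1 = 10, cy_1 = 3, cz_1 = 1, h_1 = 5, cx_2 = 7, cy_2 = 8, cz_2 = 5, r_2 = 2, cx_3 = 8, cy_3 = 5, cz_3 = 1, r_3 = 1, cx_4 = 3, cy_4 = 5, cz_4 = 4, w_4 = 4, d_4 = 3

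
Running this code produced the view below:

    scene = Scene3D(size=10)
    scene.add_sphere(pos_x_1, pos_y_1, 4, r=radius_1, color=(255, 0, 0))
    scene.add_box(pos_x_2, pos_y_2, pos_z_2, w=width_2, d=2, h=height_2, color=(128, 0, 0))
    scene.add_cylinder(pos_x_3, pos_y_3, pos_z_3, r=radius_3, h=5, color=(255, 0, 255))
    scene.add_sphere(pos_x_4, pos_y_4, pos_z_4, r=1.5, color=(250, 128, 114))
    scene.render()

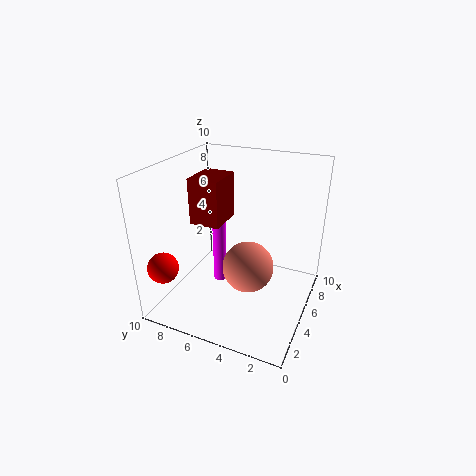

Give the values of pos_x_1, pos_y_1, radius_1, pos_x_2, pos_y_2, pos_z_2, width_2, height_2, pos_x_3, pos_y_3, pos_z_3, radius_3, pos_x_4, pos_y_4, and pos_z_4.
pos_x_1 = 1, pos_y_1 = 8.5, radius_1 = 1, pos_x_2 = 3, pos_y_2 = 5.5, pos_z_2 = 6.5, width_2 = 2.5, height_2 = 3, pos_x_3 = 6, pos_y_3 = 7, pos_z_3 = 0.5, radius_3 = 0.5, pos_x_4 = 2, pos_y_4 = 3, pos_z_4 = 5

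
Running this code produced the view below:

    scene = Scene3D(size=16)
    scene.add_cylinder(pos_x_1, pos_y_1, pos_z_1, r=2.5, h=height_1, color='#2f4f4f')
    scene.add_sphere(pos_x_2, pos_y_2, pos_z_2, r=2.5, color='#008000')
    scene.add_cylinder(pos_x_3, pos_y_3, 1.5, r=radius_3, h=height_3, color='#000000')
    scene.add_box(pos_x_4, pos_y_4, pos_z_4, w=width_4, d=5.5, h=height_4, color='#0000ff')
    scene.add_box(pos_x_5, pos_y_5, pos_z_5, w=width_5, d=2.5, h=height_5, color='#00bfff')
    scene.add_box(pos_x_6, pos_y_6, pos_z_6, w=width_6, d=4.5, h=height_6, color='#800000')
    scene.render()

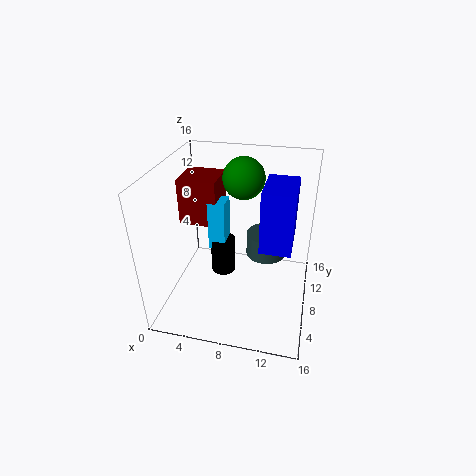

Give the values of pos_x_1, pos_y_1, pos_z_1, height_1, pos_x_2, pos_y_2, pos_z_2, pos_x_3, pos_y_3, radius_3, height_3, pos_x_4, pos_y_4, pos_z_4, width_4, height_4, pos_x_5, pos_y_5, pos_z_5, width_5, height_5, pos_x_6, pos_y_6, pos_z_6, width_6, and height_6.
pos_x_1 = 10.5; pos_y_1 = 13; pos_z_1 = 3; height_1 = 3; pos_x_2 = 7.5; pos_y_2 = 13; pos_z_2 = 13; pos_x_3 = 5.5; pos_y_3 = 10.5; radius_3 = 1.5; height_3 = 4.5; pos_x_4 = 10.5; pos_y_4 = 7; pos_z_4 = 7; width_4 = 3.5; height_4 = 7; pos_x_5 = 4; pos_y_5 = 9.5; pos_z_5 = 5; width_5 = 2; height_5 = 6; pos_x_6 = 0.5; pos_y_6 = 9.5; pos_z_6 = 8; width_6 = 4.5; height_6 = 5.5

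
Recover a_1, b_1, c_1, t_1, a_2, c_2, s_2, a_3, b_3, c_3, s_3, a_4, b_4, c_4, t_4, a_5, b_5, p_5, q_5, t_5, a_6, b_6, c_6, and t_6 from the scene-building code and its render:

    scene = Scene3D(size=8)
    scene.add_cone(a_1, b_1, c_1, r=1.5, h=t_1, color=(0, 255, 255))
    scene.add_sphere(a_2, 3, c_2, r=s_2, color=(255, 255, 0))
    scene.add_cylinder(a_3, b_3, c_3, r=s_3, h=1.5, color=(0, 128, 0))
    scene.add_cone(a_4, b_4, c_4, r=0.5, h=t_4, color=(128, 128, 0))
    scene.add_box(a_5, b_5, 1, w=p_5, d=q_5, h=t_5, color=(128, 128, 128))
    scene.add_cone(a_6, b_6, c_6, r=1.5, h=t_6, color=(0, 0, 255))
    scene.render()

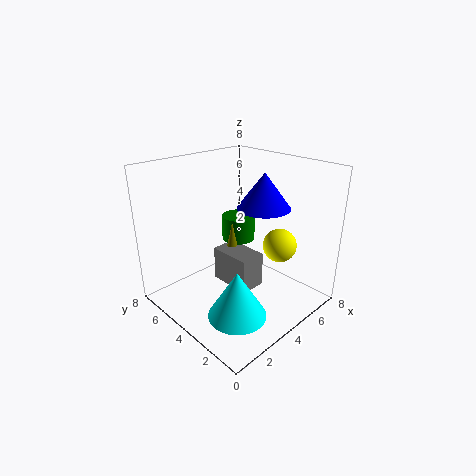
a_1 = 2; b_1 = 2; c_1 = 1; t_1 = 2.5; a_2 = 6.5; c_2 = 3; s_2 = 1; a_3 = 5.5; b_3 = 5.5; c_3 = 3; s_3 = 1; a_4 = 4.5; b_4 = 5; c_4 = 2; t_4 = 2.5; a_5 = 3.5; b_5 = 3; p_5 = 1.5; q_5 = 2.5; t_5 = 2; a_6 = 5.5; b_6 = 3.5; c_6 = 5.5; t_6 = 2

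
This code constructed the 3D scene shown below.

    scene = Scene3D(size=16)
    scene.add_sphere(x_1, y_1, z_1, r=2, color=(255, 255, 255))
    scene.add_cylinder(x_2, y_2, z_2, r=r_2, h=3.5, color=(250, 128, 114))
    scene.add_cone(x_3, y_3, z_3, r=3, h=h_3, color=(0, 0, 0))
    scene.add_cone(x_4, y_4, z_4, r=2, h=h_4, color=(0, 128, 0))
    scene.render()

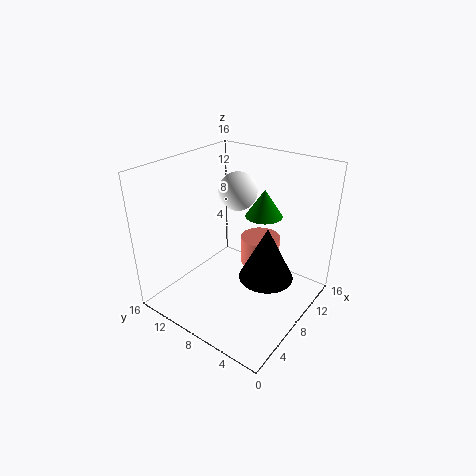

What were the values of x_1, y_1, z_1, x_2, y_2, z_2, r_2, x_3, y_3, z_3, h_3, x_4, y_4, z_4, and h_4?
x_1 = 8, y_1 = 8, z_1 = 13.5, x_2 = 13.5, y_2 = 8.5, z_2 = 2, r_2 = 2.5, x_3 = 8.5, y_3 = 4.5, z_3 = 4, h_3 = 6, x_4 = 10, y_4 = 6, z_4 = 10.5, h_4 = 3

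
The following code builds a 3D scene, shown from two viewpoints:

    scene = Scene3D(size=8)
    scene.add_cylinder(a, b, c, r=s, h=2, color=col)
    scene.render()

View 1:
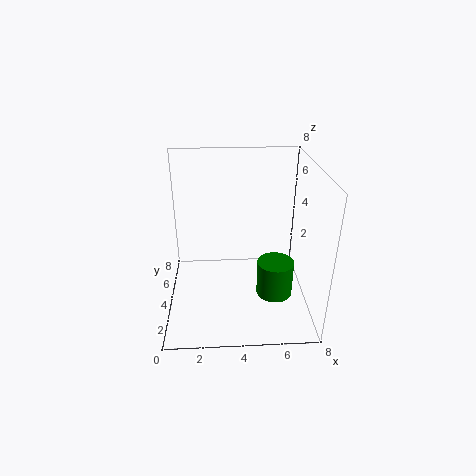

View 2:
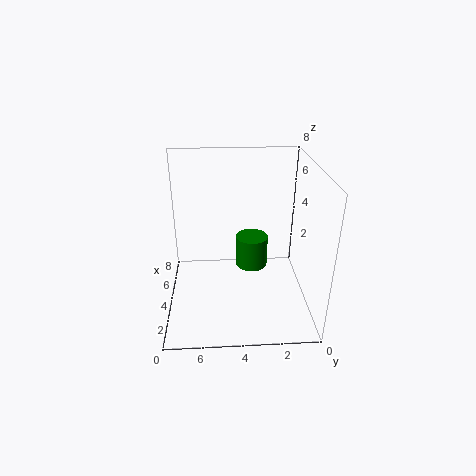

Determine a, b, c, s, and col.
a = 6
b = 3
c = 1
s = 1
col = 'green'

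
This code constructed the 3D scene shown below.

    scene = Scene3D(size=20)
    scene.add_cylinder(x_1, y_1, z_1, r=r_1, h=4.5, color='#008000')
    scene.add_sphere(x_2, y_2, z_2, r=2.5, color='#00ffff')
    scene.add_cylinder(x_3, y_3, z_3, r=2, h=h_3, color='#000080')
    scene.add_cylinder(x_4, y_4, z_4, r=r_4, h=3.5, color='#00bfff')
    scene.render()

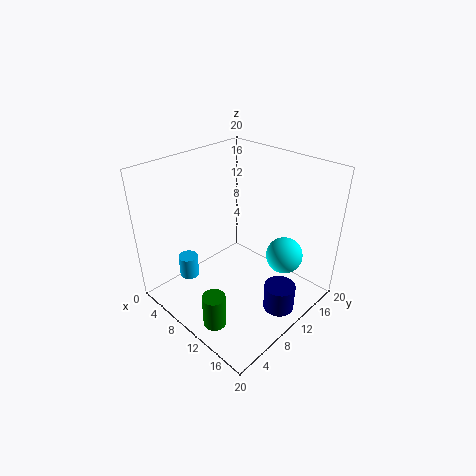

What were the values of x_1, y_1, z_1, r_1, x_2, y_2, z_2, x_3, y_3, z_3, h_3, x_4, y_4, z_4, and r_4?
x_1 = 13; y_1 = 2.5; z_1 = 1.5; r_1 = 1.5; x_2 = 15.5; y_2 = 13.5; z_2 = 8; x_3 = 18; y_3 = 9.5; z_3 = 3; h_3 = 3.5; x_4 = 2; y_4 = 7; z_4 = 1; r_4 = 1.5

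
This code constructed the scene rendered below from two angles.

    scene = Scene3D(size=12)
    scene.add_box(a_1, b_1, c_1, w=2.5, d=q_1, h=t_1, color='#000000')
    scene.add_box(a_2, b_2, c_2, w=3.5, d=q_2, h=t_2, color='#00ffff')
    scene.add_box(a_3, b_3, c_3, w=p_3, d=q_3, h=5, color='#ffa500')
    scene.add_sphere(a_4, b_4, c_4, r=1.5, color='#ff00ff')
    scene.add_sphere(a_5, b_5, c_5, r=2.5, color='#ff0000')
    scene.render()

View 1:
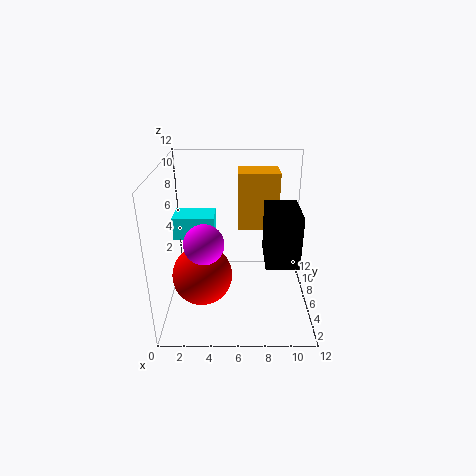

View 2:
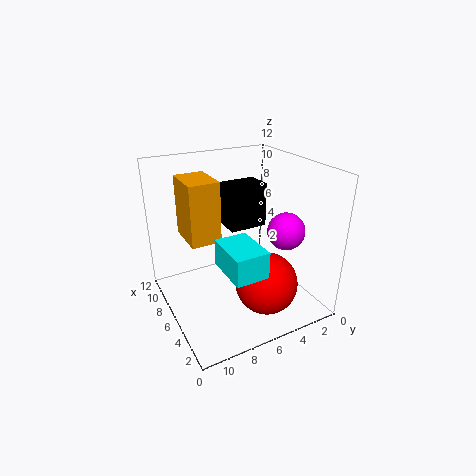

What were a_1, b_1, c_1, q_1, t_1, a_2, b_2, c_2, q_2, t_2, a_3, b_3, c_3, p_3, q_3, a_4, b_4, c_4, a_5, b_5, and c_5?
a_1 = 8; b_1 = 2; c_1 = 5.5; q_1 = 3.5; t_1 = 4; a_2 = 0.5; b_2 = 6.5; c_2 = 5.5; q_2 = 2.5; t_2 = 2; a_3 = 6; b_3 = 7.5; c_3 = 6; p_3 = 3.5; q_3 = 2.5; a_4 = 3.5; b_4 = 3; c_4 = 7; a_5 = 3; b_5 = 5; c_5 = 3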